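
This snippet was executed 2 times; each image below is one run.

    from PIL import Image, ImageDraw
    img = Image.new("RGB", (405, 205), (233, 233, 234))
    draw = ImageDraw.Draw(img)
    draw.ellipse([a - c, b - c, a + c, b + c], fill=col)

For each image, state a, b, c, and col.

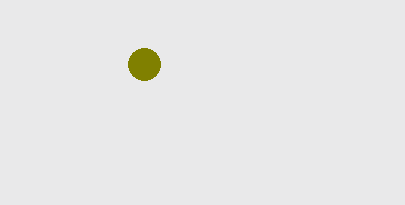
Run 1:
a = 144, b = 64, c = 16, col = 'olive'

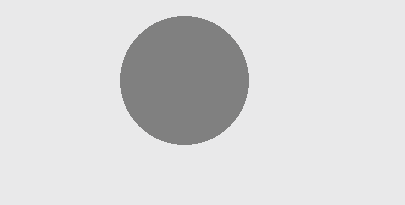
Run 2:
a = 184; b = 80; c = 64; col = 'gray'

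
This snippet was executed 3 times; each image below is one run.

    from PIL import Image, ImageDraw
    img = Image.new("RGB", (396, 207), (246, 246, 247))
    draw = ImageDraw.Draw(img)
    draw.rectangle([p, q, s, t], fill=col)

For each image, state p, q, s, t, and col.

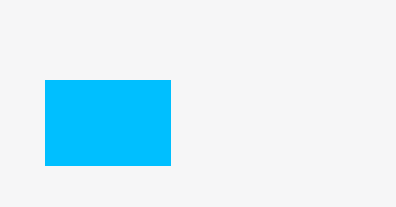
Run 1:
p = 45
q = 80
s = 170
t = 165
col = 'deepskyblue'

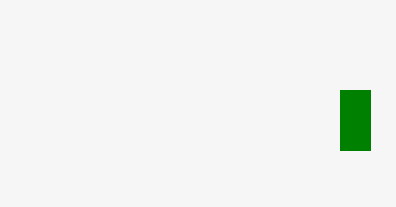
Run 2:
p = 340
q = 90
s = 370
t = 150
col = 'green'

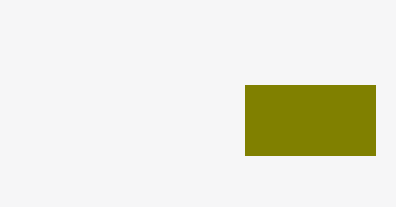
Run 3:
p = 245
q = 85
s = 375
t = 155
col = 'olive'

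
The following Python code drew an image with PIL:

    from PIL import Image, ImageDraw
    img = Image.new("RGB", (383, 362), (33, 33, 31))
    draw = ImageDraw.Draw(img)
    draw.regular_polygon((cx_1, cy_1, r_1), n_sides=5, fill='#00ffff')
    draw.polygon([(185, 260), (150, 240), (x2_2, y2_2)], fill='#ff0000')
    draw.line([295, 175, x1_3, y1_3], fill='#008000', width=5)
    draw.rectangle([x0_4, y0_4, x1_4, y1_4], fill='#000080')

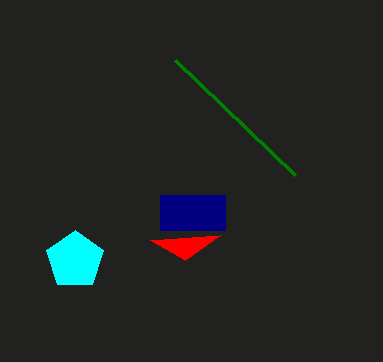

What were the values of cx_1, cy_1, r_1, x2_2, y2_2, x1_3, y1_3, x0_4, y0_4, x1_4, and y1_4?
cx_1 = 75, cy_1 = 260, r_1 = 30, x2_2 = 220, y2_2 = 235, x1_3 = 175, y1_3 = 60, x0_4 = 160, y0_4 = 195, x1_4 = 225, y1_4 = 230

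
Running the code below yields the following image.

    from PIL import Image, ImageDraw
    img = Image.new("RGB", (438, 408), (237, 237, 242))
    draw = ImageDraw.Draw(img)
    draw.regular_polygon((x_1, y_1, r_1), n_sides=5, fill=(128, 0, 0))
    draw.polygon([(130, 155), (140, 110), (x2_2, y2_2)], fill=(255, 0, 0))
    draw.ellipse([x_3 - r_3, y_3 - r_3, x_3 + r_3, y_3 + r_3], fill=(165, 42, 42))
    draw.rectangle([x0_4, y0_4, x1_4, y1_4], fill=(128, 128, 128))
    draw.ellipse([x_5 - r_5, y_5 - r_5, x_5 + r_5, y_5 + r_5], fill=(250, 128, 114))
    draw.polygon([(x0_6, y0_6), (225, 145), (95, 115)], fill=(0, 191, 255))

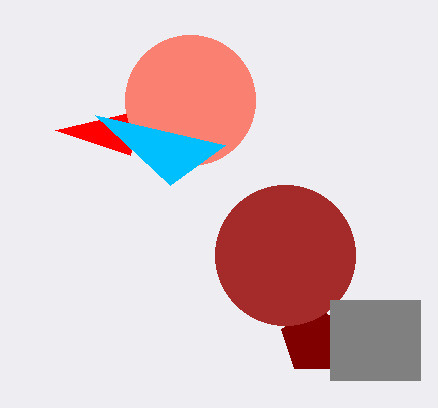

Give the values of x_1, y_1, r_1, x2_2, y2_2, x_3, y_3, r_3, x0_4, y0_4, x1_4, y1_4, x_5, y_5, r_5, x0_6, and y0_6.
x_1 = 315, y_1 = 340, r_1 = 35, x2_2 = 55, y2_2 = 130, x_3 = 285, y_3 = 255, r_3 = 70, x0_4 = 330, y0_4 = 300, x1_4 = 420, y1_4 = 380, x_5 = 190, y_5 = 100, r_5 = 65, x0_6 = 170, y0_6 = 185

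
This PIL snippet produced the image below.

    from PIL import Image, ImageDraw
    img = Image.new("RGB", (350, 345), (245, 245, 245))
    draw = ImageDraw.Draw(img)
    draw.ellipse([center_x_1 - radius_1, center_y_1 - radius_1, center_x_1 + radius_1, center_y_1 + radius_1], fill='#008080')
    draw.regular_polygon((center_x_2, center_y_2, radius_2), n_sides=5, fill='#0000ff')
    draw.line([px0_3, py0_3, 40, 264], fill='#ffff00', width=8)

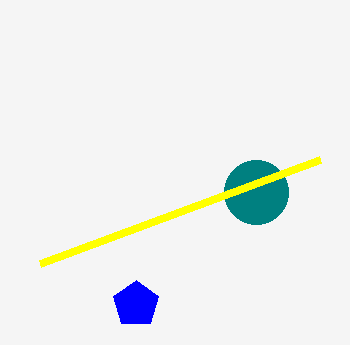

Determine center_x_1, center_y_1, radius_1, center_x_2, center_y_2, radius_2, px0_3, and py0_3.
center_x_1 = 256, center_y_1 = 192, radius_1 = 32, center_x_2 = 136, center_y_2 = 304, radius_2 = 24, px0_3 = 320, py0_3 = 160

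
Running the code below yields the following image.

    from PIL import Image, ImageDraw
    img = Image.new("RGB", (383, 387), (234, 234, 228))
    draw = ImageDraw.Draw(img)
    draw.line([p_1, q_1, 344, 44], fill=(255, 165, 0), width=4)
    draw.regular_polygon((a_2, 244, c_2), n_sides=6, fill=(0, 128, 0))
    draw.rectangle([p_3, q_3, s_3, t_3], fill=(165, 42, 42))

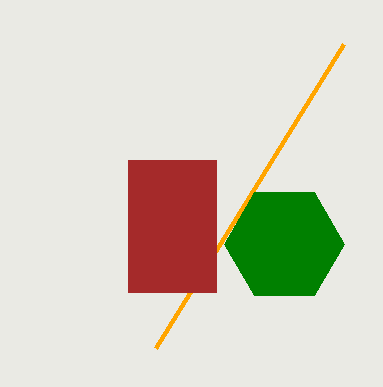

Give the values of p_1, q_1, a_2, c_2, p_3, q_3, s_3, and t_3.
p_1 = 156; q_1 = 348; a_2 = 284; c_2 = 60; p_3 = 128; q_3 = 160; s_3 = 216; t_3 = 292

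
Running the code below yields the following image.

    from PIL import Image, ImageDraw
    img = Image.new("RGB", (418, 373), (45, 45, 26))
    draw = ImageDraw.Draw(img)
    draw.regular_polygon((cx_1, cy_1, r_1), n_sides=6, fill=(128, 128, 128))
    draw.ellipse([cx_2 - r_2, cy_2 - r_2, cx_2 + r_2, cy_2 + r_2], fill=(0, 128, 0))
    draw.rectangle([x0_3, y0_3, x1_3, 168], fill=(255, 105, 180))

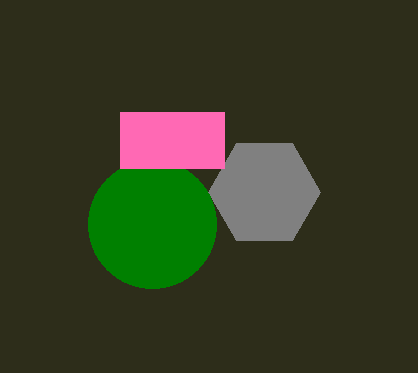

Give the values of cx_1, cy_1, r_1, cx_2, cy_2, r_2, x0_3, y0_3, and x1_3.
cx_1 = 264; cy_1 = 192; r_1 = 56; cx_2 = 152; cy_2 = 224; r_2 = 64; x0_3 = 120; y0_3 = 112; x1_3 = 224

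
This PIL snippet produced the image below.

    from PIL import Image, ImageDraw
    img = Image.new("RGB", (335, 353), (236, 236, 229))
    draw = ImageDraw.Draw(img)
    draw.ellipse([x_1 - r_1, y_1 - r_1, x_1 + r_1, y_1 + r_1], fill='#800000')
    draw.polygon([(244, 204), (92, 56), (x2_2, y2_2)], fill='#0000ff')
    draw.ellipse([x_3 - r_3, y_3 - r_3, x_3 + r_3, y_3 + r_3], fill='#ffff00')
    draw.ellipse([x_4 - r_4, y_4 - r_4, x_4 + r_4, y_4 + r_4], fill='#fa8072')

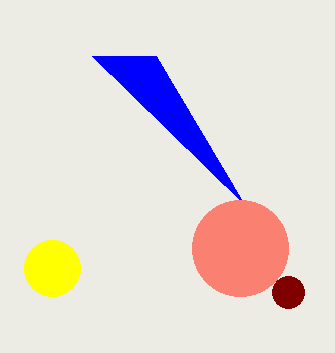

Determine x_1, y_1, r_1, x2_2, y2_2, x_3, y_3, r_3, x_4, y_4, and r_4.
x_1 = 288
y_1 = 292
r_1 = 16
x2_2 = 156
y2_2 = 56
x_3 = 52
y_3 = 268
r_3 = 28
x_4 = 240
y_4 = 248
r_4 = 48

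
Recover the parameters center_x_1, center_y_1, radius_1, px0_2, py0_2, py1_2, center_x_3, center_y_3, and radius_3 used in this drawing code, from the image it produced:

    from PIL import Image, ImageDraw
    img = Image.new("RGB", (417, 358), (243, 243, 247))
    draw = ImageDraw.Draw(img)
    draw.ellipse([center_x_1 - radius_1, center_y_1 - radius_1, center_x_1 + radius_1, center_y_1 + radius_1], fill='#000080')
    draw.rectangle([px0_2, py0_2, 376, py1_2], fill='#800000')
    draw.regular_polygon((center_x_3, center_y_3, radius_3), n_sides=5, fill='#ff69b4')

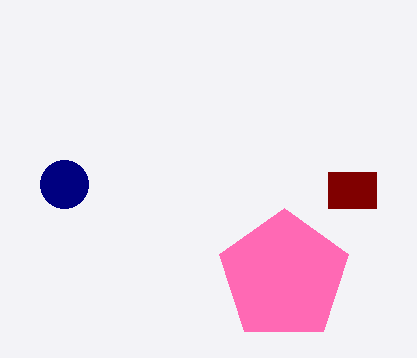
center_x_1 = 64, center_y_1 = 184, radius_1 = 24, px0_2 = 328, py0_2 = 172, py1_2 = 208, center_x_3 = 284, center_y_3 = 276, radius_3 = 68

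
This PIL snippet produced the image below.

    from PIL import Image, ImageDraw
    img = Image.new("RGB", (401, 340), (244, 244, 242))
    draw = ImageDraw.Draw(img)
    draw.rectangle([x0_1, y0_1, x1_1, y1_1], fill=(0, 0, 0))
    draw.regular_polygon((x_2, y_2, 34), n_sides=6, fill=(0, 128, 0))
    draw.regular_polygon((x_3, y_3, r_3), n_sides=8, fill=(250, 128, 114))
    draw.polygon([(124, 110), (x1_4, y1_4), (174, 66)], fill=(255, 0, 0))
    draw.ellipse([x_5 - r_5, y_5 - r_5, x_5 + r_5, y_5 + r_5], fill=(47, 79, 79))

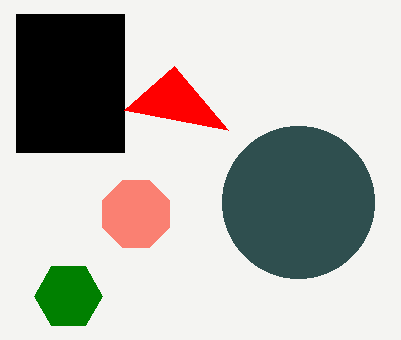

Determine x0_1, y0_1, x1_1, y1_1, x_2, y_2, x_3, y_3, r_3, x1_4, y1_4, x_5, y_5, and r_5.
x0_1 = 16
y0_1 = 14
x1_1 = 124
y1_1 = 152
x_2 = 68
y_2 = 296
x_3 = 136
y_3 = 214
r_3 = 36
x1_4 = 228
y1_4 = 130
x_5 = 298
y_5 = 202
r_5 = 76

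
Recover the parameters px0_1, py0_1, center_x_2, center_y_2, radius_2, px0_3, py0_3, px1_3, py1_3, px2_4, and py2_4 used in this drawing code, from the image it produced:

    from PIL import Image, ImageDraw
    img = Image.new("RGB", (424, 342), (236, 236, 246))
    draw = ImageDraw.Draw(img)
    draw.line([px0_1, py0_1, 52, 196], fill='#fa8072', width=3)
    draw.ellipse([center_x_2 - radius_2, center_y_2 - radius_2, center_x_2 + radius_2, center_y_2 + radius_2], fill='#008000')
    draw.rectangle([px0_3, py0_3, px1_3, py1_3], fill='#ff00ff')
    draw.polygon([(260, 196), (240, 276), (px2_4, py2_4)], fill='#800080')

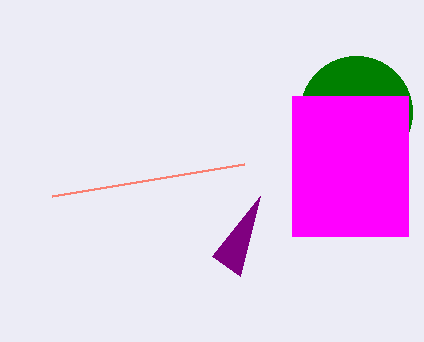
px0_1 = 244
py0_1 = 164
center_x_2 = 356
center_y_2 = 112
radius_2 = 56
px0_3 = 292
py0_3 = 96
px1_3 = 408
py1_3 = 236
px2_4 = 212
py2_4 = 256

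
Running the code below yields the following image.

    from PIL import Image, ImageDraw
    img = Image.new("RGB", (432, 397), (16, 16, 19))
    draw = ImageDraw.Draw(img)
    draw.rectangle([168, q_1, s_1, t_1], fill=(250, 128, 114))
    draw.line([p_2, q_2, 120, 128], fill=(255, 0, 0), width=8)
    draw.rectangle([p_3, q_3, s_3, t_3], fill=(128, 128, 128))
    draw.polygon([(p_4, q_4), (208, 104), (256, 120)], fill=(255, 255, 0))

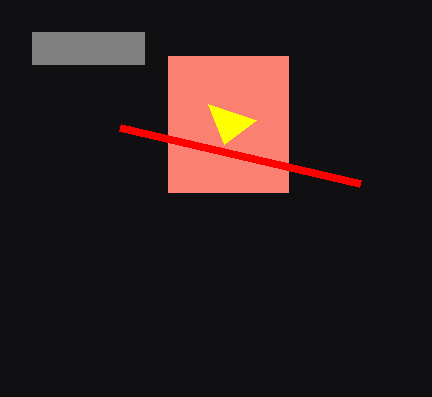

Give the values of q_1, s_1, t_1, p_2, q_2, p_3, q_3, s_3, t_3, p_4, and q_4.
q_1 = 56, s_1 = 288, t_1 = 192, p_2 = 360, q_2 = 184, p_3 = 32, q_3 = 32, s_3 = 144, t_3 = 64, p_4 = 224, q_4 = 144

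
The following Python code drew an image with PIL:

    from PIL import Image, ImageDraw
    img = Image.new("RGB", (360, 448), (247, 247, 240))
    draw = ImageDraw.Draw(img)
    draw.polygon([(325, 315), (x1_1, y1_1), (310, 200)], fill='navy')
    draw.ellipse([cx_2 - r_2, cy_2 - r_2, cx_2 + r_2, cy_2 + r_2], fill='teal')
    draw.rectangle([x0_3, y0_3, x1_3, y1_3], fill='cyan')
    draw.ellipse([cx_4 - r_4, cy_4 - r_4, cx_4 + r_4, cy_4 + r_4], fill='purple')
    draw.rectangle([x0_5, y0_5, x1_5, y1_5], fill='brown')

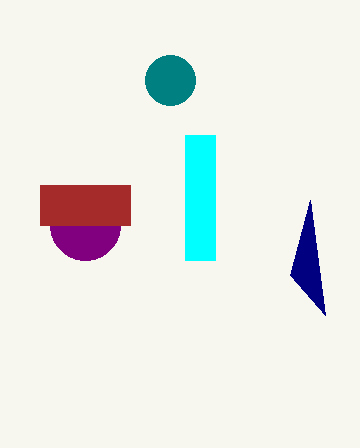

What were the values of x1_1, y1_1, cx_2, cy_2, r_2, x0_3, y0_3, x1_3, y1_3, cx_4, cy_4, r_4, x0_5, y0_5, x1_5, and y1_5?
x1_1 = 290
y1_1 = 275
cx_2 = 170
cy_2 = 80
r_2 = 25
x0_3 = 185
y0_3 = 135
x1_3 = 215
y1_3 = 260
cx_4 = 85
cy_4 = 225
r_4 = 35
x0_5 = 40
y0_5 = 185
x1_5 = 130
y1_5 = 225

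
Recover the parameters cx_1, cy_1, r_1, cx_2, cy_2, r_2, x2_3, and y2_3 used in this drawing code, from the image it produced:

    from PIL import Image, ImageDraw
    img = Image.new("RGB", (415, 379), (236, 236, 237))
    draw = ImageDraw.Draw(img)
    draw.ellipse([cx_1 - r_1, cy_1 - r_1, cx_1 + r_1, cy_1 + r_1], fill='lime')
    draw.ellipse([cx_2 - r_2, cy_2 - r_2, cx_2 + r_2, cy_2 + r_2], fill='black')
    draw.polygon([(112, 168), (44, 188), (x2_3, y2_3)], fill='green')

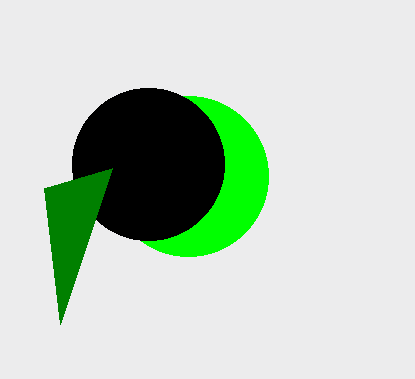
cx_1 = 188, cy_1 = 176, r_1 = 80, cx_2 = 148, cy_2 = 164, r_2 = 76, x2_3 = 60, y2_3 = 324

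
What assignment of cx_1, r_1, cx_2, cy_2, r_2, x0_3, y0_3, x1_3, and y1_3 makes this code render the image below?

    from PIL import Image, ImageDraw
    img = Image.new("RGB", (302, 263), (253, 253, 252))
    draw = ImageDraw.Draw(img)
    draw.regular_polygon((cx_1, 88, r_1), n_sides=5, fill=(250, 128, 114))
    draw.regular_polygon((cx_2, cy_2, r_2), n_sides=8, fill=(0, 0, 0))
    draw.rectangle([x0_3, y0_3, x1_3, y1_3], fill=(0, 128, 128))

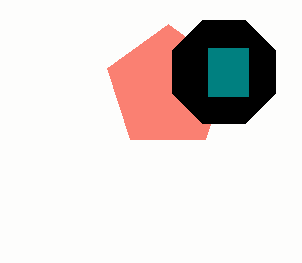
cx_1 = 168; r_1 = 64; cx_2 = 224; cy_2 = 72; r_2 = 56; x0_3 = 208; y0_3 = 48; x1_3 = 248; y1_3 = 96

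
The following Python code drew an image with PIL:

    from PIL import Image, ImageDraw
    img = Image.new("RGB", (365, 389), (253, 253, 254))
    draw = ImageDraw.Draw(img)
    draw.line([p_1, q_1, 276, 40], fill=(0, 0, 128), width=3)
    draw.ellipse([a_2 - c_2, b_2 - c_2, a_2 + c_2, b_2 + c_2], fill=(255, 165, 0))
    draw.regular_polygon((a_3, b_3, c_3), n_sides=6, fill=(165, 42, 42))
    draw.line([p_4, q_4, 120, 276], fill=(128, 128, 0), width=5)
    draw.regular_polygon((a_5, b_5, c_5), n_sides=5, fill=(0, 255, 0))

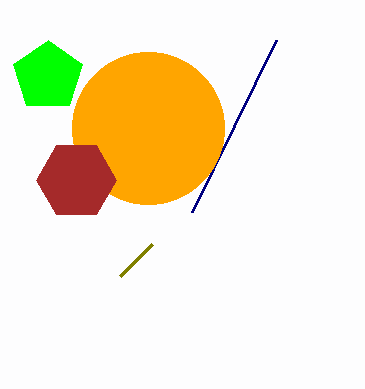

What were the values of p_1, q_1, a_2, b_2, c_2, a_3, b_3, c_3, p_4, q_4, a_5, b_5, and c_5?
p_1 = 192, q_1 = 212, a_2 = 148, b_2 = 128, c_2 = 76, a_3 = 76, b_3 = 180, c_3 = 40, p_4 = 152, q_4 = 244, a_5 = 48, b_5 = 76, c_5 = 36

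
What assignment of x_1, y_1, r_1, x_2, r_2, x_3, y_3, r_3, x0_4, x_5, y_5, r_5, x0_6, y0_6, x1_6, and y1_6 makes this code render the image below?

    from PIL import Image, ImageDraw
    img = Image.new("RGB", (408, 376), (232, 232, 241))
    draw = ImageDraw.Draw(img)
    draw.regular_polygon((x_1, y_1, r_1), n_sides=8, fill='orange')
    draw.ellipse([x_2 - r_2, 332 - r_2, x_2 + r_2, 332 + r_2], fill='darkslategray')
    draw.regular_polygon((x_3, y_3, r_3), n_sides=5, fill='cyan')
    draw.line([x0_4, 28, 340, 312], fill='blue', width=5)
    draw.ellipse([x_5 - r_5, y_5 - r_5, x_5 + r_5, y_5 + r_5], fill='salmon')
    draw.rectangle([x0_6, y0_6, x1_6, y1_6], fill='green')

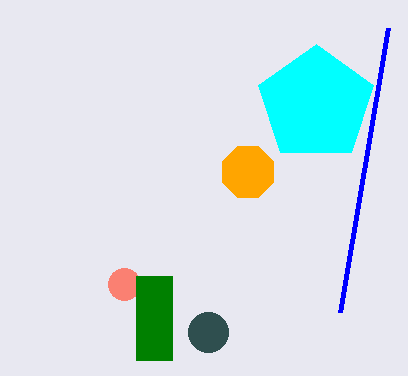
x_1 = 248
y_1 = 172
r_1 = 28
x_2 = 208
r_2 = 20
x_3 = 316
y_3 = 104
r_3 = 60
x0_4 = 388
x_5 = 124
y_5 = 284
r_5 = 16
x0_6 = 136
y0_6 = 276
x1_6 = 172
y1_6 = 360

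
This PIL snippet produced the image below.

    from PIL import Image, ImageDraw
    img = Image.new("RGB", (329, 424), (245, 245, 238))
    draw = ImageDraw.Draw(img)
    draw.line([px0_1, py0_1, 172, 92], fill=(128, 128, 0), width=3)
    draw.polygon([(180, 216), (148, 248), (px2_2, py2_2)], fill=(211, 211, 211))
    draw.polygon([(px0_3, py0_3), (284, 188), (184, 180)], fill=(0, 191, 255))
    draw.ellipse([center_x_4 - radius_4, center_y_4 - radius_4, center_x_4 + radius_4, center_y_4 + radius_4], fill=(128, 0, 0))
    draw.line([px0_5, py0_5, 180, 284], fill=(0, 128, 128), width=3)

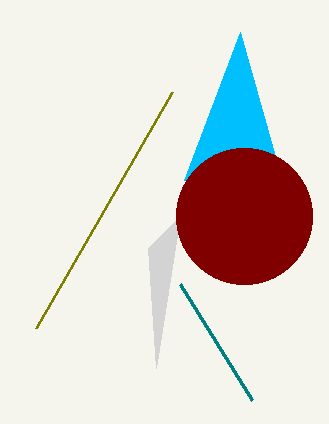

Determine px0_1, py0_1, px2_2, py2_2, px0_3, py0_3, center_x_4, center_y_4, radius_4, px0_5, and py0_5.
px0_1 = 36, py0_1 = 328, px2_2 = 156, py2_2 = 368, px0_3 = 240, py0_3 = 32, center_x_4 = 244, center_y_4 = 216, radius_4 = 68, px0_5 = 252, py0_5 = 400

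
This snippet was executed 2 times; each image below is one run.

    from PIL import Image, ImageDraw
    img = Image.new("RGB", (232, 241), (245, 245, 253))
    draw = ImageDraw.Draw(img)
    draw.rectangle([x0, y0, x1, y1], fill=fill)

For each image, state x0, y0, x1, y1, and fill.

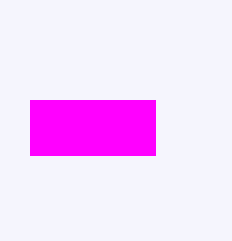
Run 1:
x0 = 30, y0 = 100, x1 = 155, y1 = 155, fill = 'magenta'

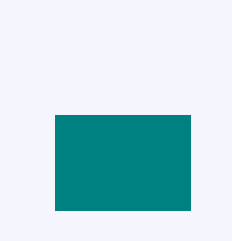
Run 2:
x0 = 55, y0 = 115, x1 = 190, y1 = 210, fill = 'teal'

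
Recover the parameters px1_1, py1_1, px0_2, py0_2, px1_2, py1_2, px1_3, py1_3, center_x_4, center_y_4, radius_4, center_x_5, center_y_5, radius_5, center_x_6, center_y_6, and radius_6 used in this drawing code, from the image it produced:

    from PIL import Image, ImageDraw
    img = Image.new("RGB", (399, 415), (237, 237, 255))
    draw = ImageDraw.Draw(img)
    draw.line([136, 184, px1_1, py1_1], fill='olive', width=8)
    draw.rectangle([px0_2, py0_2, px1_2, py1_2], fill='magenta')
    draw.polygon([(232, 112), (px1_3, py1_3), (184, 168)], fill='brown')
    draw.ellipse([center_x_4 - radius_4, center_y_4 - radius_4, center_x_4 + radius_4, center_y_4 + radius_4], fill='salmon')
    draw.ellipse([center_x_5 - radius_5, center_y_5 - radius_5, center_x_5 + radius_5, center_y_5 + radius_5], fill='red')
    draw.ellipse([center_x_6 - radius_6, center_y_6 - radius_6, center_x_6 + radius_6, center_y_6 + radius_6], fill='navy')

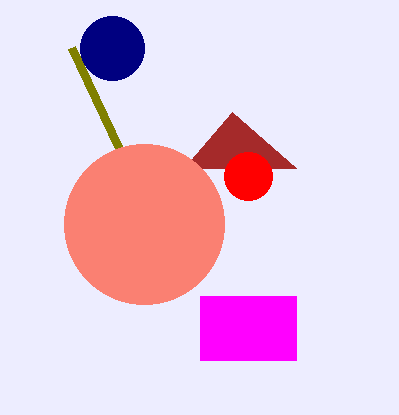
px1_1 = 72
py1_1 = 48
px0_2 = 200
py0_2 = 296
px1_2 = 296
py1_2 = 360
px1_3 = 296
py1_3 = 168
center_x_4 = 144
center_y_4 = 224
radius_4 = 80
center_x_5 = 248
center_y_5 = 176
radius_5 = 24
center_x_6 = 112
center_y_6 = 48
radius_6 = 32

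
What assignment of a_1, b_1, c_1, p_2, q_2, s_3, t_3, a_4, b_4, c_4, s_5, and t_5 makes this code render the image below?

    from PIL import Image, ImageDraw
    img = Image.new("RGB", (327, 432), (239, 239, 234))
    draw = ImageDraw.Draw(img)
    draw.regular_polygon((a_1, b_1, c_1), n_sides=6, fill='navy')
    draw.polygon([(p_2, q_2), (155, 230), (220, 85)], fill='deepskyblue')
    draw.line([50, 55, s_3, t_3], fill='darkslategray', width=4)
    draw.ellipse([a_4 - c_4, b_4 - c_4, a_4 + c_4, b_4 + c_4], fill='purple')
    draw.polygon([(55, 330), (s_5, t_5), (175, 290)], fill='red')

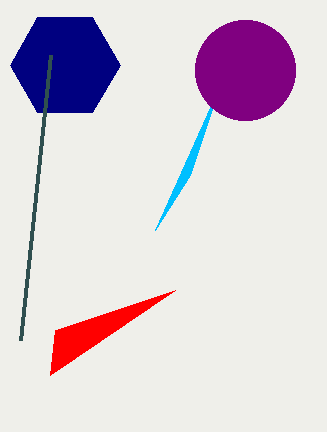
a_1 = 65, b_1 = 65, c_1 = 55, p_2 = 190, q_2 = 175, s_3 = 20, t_3 = 340, a_4 = 245, b_4 = 70, c_4 = 50, s_5 = 50, t_5 = 375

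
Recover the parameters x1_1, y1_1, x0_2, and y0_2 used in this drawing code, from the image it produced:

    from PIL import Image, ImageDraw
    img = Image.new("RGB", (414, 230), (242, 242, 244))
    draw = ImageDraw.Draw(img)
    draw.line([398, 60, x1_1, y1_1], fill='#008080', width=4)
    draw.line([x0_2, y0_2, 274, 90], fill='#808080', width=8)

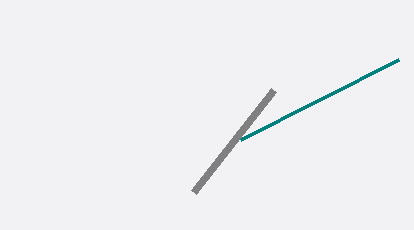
x1_1 = 240, y1_1 = 140, x0_2 = 194, y0_2 = 192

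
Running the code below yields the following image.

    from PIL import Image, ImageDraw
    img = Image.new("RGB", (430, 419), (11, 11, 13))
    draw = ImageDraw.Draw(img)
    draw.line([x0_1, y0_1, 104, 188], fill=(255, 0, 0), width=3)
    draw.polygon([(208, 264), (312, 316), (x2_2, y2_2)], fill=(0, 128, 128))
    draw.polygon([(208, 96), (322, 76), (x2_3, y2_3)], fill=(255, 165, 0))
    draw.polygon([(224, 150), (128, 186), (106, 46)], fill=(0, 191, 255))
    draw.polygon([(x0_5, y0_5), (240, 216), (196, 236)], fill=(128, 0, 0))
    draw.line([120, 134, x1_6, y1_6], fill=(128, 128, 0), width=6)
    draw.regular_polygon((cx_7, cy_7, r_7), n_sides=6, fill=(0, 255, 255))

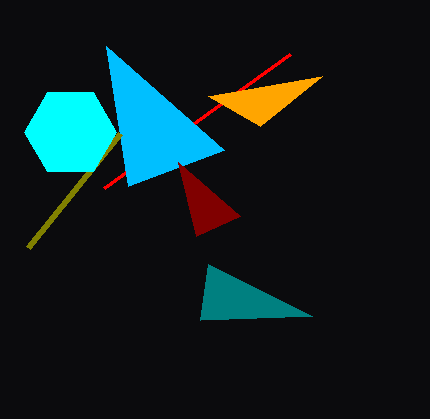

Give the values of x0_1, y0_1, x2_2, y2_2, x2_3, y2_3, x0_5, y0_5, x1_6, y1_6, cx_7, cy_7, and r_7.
x0_1 = 290, y0_1 = 54, x2_2 = 200, y2_2 = 320, x2_3 = 260, y2_3 = 126, x0_5 = 178, y0_5 = 162, x1_6 = 28, y1_6 = 248, cx_7 = 70, cy_7 = 132, r_7 = 46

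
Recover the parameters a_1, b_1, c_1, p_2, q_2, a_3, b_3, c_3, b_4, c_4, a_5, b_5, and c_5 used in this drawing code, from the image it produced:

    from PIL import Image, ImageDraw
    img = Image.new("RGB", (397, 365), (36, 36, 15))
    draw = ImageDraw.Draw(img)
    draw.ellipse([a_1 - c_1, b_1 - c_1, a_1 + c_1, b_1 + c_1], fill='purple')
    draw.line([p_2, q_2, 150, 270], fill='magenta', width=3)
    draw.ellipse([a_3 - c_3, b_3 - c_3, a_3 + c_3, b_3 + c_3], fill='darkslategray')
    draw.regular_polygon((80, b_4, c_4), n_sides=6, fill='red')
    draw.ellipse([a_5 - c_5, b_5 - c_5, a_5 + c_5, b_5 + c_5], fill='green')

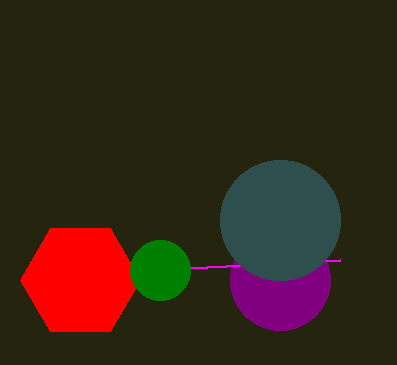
a_1 = 280; b_1 = 280; c_1 = 50; p_2 = 340; q_2 = 260; a_3 = 280; b_3 = 220; c_3 = 60; b_4 = 280; c_4 = 60; a_5 = 160; b_5 = 270; c_5 = 30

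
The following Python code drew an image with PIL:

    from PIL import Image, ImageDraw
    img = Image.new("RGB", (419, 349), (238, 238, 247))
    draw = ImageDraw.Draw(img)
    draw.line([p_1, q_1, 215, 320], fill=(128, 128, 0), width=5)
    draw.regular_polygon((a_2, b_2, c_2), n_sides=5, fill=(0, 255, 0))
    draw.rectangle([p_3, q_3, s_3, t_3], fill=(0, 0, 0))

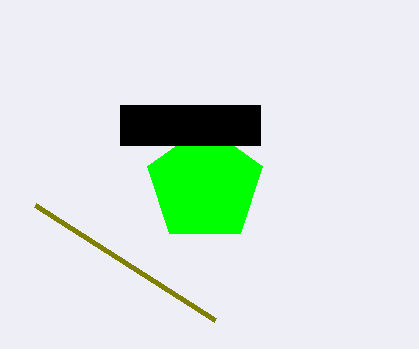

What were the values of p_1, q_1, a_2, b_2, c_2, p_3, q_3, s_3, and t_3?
p_1 = 35; q_1 = 205; a_2 = 205; b_2 = 185; c_2 = 60; p_3 = 120; q_3 = 105; s_3 = 260; t_3 = 145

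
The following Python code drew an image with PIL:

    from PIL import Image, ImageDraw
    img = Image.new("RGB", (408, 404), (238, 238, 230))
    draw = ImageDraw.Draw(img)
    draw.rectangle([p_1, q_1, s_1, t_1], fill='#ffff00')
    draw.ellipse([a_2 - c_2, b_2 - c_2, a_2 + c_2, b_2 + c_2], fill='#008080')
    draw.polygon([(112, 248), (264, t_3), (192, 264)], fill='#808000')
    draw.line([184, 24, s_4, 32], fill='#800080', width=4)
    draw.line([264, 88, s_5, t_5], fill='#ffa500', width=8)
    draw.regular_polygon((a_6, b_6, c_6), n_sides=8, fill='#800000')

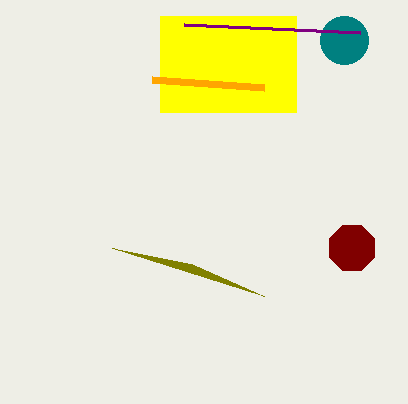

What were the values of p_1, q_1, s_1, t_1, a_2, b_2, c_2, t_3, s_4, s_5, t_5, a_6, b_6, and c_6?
p_1 = 160; q_1 = 16; s_1 = 296; t_1 = 112; a_2 = 344; b_2 = 40; c_2 = 24; t_3 = 296; s_4 = 360; s_5 = 152; t_5 = 80; a_6 = 352; b_6 = 248; c_6 = 24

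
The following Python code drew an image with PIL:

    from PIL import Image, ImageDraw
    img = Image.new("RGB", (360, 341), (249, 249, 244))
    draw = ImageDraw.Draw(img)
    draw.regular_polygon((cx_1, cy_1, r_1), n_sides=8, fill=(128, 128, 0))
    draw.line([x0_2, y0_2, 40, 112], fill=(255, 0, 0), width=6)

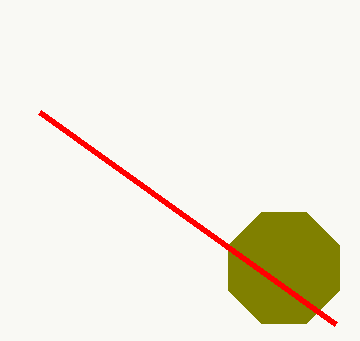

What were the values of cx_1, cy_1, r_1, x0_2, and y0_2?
cx_1 = 284, cy_1 = 268, r_1 = 60, x0_2 = 336, y0_2 = 324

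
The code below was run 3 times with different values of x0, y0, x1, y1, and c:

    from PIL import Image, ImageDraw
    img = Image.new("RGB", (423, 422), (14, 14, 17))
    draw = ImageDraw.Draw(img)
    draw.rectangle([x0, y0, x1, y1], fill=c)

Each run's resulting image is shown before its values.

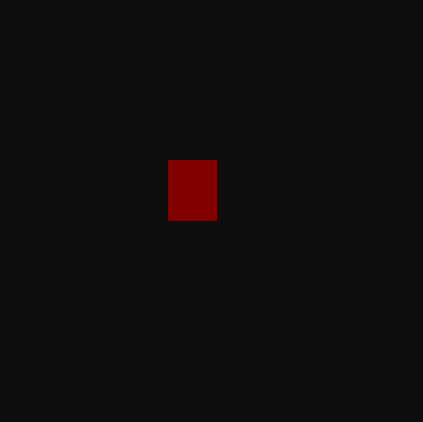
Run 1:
x0 = 168; y0 = 160; x1 = 216; y1 = 220; c = 'maroon'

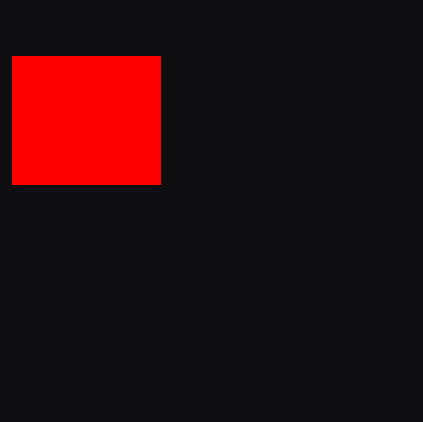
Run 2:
x0 = 12, y0 = 56, x1 = 160, y1 = 184, c = 'red'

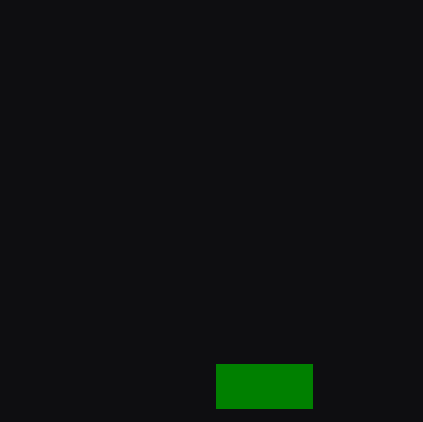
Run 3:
x0 = 216
y0 = 364
x1 = 312
y1 = 408
c = 'green'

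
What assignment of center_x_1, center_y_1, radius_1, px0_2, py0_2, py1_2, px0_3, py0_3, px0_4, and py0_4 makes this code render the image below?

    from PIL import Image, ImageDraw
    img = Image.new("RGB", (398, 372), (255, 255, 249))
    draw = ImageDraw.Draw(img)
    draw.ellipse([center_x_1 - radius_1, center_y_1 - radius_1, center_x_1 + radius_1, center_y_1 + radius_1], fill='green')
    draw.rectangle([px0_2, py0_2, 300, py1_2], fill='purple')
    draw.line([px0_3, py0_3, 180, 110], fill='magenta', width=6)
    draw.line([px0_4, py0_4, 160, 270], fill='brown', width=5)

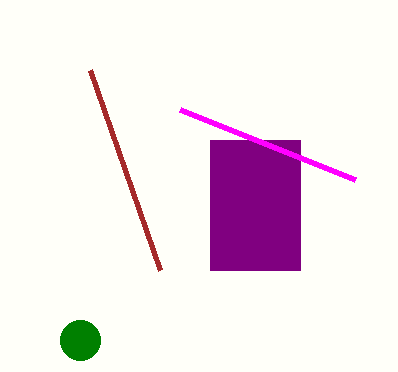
center_x_1 = 80; center_y_1 = 340; radius_1 = 20; px0_2 = 210; py0_2 = 140; py1_2 = 270; px0_3 = 355; py0_3 = 180; px0_4 = 90; py0_4 = 70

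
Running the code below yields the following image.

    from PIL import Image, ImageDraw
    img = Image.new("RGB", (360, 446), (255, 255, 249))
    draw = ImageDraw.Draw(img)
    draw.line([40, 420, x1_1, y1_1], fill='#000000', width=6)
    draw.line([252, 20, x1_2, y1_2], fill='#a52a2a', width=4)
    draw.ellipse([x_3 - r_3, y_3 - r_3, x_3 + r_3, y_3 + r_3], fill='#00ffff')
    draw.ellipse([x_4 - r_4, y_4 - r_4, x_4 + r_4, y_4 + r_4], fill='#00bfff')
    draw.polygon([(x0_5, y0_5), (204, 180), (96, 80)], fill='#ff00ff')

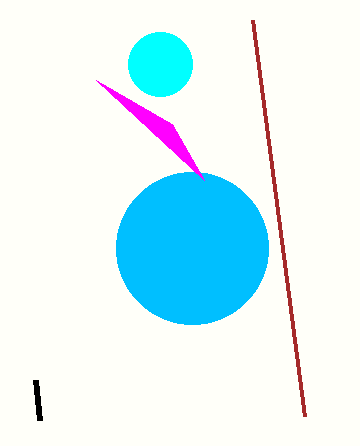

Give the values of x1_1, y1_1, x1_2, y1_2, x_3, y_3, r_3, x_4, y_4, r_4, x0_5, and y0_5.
x1_1 = 36
y1_1 = 380
x1_2 = 304
y1_2 = 416
x_3 = 160
y_3 = 64
r_3 = 32
x_4 = 192
y_4 = 248
r_4 = 76
x0_5 = 172
y0_5 = 124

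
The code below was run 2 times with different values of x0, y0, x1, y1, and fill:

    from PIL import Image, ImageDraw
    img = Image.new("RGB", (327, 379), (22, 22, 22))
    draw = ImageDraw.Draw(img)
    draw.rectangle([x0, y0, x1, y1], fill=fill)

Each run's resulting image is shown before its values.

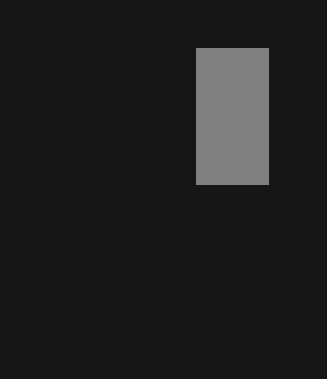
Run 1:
x0 = 196
y0 = 48
x1 = 268
y1 = 184
fill = 'gray'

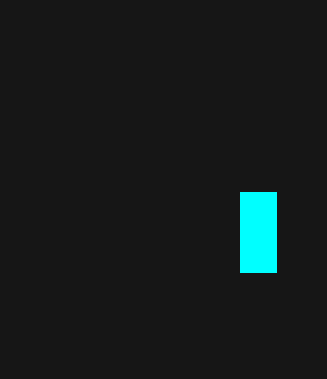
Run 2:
x0 = 240
y0 = 192
x1 = 276
y1 = 272
fill = 'cyan'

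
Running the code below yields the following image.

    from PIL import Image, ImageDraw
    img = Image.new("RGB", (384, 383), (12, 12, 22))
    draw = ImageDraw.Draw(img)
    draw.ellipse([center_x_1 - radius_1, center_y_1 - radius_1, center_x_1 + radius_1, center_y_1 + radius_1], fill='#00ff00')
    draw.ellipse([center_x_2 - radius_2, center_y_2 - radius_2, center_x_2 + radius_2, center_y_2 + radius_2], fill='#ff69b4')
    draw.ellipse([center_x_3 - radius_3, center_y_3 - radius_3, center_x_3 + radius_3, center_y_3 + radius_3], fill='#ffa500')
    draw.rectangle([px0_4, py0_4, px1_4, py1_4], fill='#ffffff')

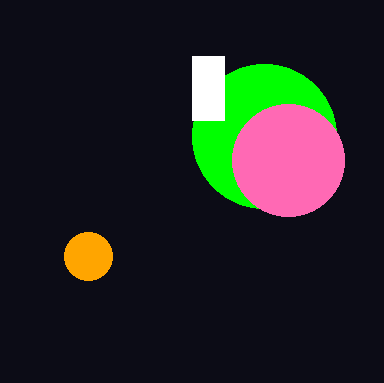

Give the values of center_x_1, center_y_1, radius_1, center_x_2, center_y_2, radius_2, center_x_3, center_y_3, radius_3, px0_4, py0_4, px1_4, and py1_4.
center_x_1 = 264; center_y_1 = 136; radius_1 = 72; center_x_2 = 288; center_y_2 = 160; radius_2 = 56; center_x_3 = 88; center_y_3 = 256; radius_3 = 24; px0_4 = 192; py0_4 = 56; px1_4 = 224; py1_4 = 120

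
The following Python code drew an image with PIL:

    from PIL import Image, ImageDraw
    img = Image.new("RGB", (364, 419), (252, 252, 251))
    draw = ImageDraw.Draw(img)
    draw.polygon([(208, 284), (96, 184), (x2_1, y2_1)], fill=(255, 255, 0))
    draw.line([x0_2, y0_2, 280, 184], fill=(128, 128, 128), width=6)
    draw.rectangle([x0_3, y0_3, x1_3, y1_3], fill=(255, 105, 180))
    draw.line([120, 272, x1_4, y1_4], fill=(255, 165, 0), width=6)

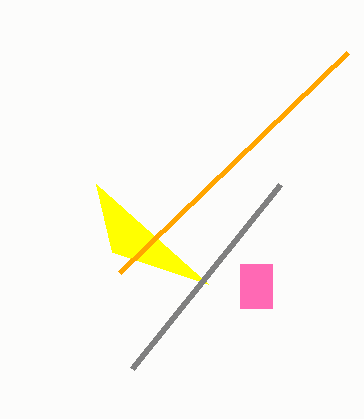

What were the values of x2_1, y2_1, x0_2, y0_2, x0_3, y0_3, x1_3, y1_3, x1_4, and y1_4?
x2_1 = 112
y2_1 = 252
x0_2 = 132
y0_2 = 368
x0_3 = 240
y0_3 = 264
x1_3 = 272
y1_3 = 308
x1_4 = 348
y1_4 = 52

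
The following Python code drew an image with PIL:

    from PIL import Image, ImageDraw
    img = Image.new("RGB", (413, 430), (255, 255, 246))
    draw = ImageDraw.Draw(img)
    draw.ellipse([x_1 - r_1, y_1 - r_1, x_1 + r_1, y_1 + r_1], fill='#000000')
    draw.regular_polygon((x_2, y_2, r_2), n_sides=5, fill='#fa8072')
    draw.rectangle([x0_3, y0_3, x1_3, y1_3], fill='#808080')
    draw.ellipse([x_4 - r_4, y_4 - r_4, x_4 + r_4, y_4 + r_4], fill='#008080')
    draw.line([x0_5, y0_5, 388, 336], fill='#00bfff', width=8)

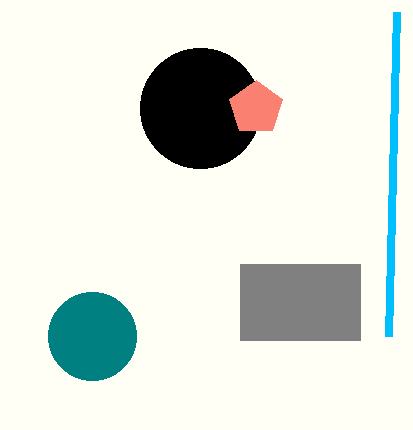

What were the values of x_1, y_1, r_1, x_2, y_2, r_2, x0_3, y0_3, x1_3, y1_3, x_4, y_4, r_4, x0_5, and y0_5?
x_1 = 200; y_1 = 108; r_1 = 60; x_2 = 256; y_2 = 108; r_2 = 28; x0_3 = 240; y0_3 = 264; x1_3 = 360; y1_3 = 340; x_4 = 92; y_4 = 336; r_4 = 44; x0_5 = 396; y0_5 = 12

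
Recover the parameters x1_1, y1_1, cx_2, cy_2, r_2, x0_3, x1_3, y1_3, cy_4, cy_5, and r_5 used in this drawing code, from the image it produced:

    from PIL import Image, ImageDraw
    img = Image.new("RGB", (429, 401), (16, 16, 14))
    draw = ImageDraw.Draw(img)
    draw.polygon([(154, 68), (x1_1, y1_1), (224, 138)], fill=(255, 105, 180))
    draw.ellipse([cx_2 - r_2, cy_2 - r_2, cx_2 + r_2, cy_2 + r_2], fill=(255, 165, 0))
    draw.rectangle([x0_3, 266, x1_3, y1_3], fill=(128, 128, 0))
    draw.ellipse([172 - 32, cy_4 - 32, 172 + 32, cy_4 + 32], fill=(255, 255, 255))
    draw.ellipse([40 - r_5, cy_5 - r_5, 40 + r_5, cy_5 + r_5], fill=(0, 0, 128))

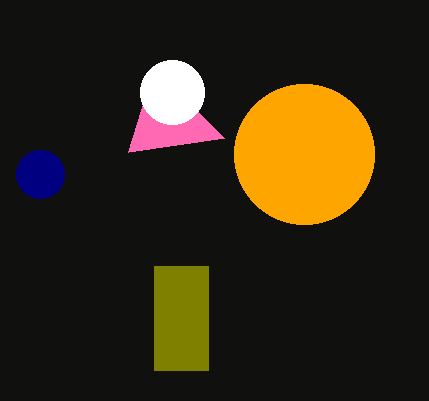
x1_1 = 128; y1_1 = 152; cx_2 = 304; cy_2 = 154; r_2 = 70; x0_3 = 154; x1_3 = 208; y1_3 = 370; cy_4 = 92; cy_5 = 174; r_5 = 24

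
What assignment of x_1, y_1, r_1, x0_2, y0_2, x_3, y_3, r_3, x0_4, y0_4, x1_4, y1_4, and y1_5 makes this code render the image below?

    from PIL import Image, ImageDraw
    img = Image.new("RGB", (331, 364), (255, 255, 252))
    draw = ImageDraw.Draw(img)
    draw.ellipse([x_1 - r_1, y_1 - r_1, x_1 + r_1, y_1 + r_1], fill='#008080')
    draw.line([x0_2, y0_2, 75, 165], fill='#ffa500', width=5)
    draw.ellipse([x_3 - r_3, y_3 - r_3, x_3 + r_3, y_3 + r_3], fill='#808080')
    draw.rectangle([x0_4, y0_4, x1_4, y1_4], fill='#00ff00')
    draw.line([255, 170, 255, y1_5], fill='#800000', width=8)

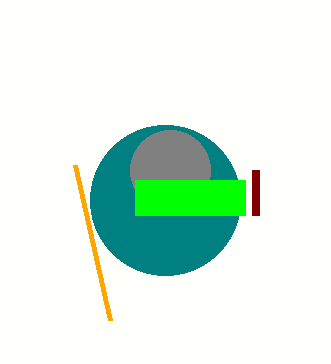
x_1 = 165, y_1 = 200, r_1 = 75, x0_2 = 110, y0_2 = 320, x_3 = 170, y_3 = 170, r_3 = 40, x0_4 = 135, y0_4 = 180, x1_4 = 245, y1_4 = 215, y1_5 = 215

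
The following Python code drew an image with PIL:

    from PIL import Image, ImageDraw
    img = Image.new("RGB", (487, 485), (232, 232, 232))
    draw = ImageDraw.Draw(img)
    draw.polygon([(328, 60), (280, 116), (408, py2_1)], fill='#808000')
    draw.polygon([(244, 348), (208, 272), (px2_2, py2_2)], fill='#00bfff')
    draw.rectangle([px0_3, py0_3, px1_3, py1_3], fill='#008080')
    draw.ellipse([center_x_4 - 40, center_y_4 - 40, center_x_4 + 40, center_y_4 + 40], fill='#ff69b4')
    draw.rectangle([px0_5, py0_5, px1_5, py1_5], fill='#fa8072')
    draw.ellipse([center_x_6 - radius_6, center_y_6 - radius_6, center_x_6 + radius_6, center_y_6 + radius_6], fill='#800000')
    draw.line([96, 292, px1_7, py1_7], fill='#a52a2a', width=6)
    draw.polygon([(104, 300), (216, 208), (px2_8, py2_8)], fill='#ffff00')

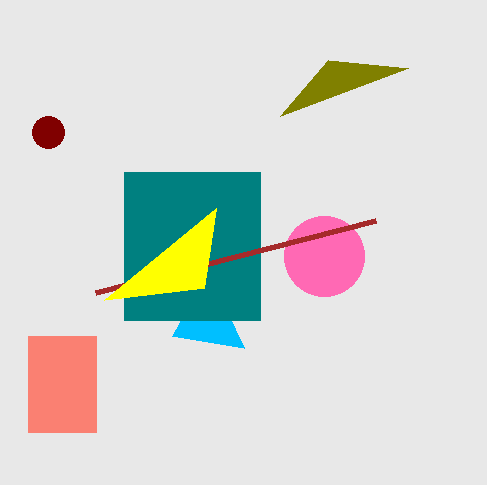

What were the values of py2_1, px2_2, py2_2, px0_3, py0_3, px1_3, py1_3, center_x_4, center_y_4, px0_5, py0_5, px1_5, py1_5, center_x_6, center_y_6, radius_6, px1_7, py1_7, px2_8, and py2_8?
py2_1 = 68
px2_2 = 172
py2_2 = 336
px0_3 = 124
py0_3 = 172
px1_3 = 260
py1_3 = 320
center_x_4 = 324
center_y_4 = 256
px0_5 = 28
py0_5 = 336
px1_5 = 96
py1_5 = 432
center_x_6 = 48
center_y_6 = 132
radius_6 = 16
px1_7 = 376
py1_7 = 220
px2_8 = 204
py2_8 = 288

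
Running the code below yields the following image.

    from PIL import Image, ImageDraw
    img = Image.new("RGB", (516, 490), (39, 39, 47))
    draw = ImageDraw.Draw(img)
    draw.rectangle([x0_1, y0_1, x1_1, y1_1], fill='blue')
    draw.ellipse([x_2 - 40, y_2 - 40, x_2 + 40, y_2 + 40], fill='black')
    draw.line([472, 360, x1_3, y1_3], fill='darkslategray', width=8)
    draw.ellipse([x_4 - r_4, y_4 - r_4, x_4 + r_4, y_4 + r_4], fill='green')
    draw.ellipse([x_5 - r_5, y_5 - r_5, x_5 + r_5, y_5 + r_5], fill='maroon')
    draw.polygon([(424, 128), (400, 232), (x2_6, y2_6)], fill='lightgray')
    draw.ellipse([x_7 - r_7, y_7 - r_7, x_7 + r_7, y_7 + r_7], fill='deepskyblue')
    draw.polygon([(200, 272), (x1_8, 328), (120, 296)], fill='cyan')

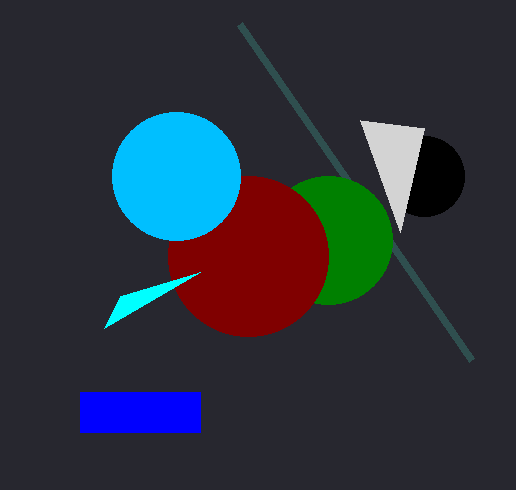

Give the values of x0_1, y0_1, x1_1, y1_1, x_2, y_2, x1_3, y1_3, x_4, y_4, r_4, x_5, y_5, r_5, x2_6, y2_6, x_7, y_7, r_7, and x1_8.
x0_1 = 80, y0_1 = 392, x1_1 = 200, y1_1 = 432, x_2 = 424, y_2 = 176, x1_3 = 240, y1_3 = 24, x_4 = 328, y_4 = 240, r_4 = 64, x_5 = 248, y_5 = 256, r_5 = 80, x2_6 = 360, y2_6 = 120, x_7 = 176, y_7 = 176, r_7 = 64, x1_8 = 104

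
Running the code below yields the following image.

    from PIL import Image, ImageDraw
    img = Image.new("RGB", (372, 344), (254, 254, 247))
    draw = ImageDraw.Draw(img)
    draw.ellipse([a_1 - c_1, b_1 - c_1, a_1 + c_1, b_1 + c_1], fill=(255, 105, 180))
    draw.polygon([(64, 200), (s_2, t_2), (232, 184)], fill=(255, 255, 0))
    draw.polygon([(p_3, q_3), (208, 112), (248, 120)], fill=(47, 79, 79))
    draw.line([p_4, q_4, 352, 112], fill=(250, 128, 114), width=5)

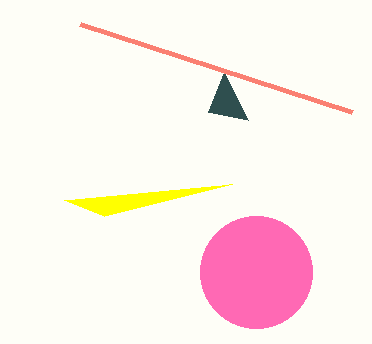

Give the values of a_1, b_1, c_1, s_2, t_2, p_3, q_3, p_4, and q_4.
a_1 = 256
b_1 = 272
c_1 = 56
s_2 = 104
t_2 = 216
p_3 = 224
q_3 = 72
p_4 = 80
q_4 = 24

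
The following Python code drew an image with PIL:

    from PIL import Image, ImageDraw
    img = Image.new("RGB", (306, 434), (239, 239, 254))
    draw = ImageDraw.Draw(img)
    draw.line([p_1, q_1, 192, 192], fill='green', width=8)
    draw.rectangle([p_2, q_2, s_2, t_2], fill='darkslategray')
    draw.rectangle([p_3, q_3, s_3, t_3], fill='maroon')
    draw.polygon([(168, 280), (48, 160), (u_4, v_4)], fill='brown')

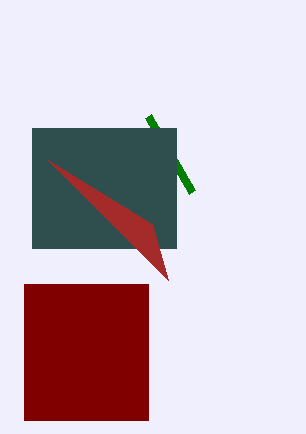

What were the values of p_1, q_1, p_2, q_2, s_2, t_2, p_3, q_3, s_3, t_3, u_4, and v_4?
p_1 = 148; q_1 = 116; p_2 = 32; q_2 = 128; s_2 = 176; t_2 = 248; p_3 = 24; q_3 = 284; s_3 = 148; t_3 = 420; u_4 = 152; v_4 = 224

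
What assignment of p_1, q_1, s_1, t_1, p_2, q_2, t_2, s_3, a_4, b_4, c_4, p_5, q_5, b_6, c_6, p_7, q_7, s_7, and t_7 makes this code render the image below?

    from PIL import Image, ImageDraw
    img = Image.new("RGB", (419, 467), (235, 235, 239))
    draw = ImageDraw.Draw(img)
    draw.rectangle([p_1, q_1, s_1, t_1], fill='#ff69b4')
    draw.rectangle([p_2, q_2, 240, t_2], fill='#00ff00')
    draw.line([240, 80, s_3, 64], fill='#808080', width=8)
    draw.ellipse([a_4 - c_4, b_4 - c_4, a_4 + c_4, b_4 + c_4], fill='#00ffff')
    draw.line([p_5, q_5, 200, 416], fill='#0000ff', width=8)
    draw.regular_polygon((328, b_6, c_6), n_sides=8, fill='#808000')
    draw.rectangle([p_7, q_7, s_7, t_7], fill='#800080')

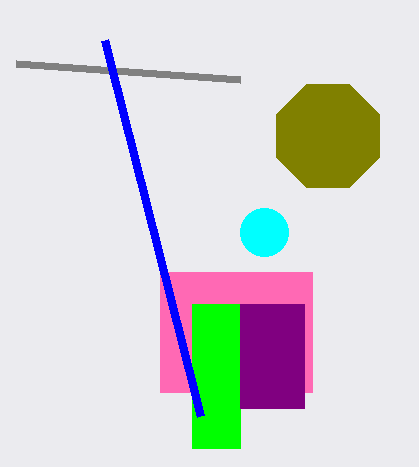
p_1 = 160
q_1 = 272
s_1 = 312
t_1 = 392
p_2 = 192
q_2 = 304
t_2 = 448
s_3 = 16
a_4 = 264
b_4 = 232
c_4 = 24
p_5 = 104
q_5 = 40
b_6 = 136
c_6 = 56
p_7 = 240
q_7 = 304
s_7 = 304
t_7 = 408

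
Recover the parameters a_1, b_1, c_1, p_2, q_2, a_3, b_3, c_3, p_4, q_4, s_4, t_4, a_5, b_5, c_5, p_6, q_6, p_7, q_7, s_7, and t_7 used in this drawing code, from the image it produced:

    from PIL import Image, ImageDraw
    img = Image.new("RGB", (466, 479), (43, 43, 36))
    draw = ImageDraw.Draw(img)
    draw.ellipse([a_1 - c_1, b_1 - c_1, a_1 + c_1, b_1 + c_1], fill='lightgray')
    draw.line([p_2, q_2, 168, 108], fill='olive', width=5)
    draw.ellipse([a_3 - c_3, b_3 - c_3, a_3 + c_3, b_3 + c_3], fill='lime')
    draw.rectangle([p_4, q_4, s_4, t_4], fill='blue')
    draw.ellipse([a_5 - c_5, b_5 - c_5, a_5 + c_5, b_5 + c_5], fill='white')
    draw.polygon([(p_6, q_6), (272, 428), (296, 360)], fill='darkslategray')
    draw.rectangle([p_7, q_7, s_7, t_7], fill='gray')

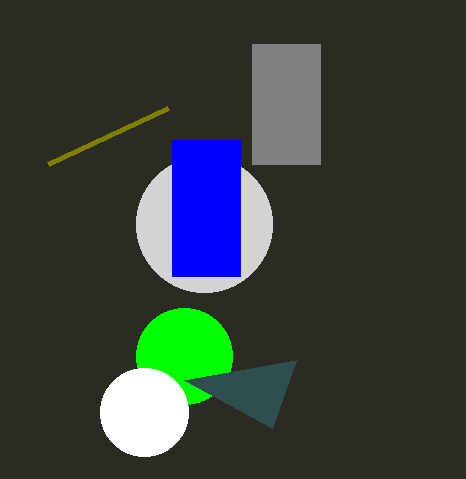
a_1 = 204
b_1 = 224
c_1 = 68
p_2 = 48
q_2 = 164
a_3 = 184
b_3 = 356
c_3 = 48
p_4 = 172
q_4 = 140
s_4 = 240
t_4 = 276
a_5 = 144
b_5 = 412
c_5 = 44
p_6 = 184
q_6 = 380
p_7 = 252
q_7 = 44
s_7 = 320
t_7 = 164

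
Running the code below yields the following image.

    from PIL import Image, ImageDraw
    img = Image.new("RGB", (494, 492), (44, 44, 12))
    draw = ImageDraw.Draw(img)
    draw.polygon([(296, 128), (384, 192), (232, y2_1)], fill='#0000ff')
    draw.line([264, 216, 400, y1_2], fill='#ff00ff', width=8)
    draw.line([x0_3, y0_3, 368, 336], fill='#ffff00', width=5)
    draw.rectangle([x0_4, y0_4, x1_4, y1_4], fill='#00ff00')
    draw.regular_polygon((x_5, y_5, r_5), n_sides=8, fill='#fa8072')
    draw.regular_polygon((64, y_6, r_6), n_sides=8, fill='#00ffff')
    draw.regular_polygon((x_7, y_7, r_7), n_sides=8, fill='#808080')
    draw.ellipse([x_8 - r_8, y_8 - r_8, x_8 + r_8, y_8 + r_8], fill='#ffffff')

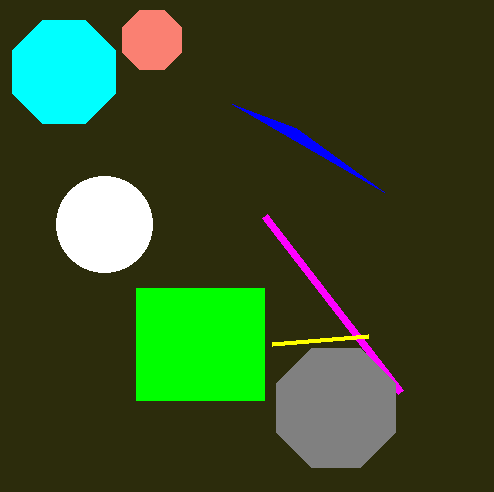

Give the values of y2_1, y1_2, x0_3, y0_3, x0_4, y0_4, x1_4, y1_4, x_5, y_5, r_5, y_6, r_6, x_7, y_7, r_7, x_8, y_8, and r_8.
y2_1 = 104; y1_2 = 392; x0_3 = 272; y0_3 = 344; x0_4 = 136; y0_4 = 288; x1_4 = 264; y1_4 = 400; x_5 = 152; y_5 = 40; r_5 = 32; y_6 = 72; r_6 = 56; x_7 = 336; y_7 = 408; r_7 = 64; x_8 = 104; y_8 = 224; r_8 = 48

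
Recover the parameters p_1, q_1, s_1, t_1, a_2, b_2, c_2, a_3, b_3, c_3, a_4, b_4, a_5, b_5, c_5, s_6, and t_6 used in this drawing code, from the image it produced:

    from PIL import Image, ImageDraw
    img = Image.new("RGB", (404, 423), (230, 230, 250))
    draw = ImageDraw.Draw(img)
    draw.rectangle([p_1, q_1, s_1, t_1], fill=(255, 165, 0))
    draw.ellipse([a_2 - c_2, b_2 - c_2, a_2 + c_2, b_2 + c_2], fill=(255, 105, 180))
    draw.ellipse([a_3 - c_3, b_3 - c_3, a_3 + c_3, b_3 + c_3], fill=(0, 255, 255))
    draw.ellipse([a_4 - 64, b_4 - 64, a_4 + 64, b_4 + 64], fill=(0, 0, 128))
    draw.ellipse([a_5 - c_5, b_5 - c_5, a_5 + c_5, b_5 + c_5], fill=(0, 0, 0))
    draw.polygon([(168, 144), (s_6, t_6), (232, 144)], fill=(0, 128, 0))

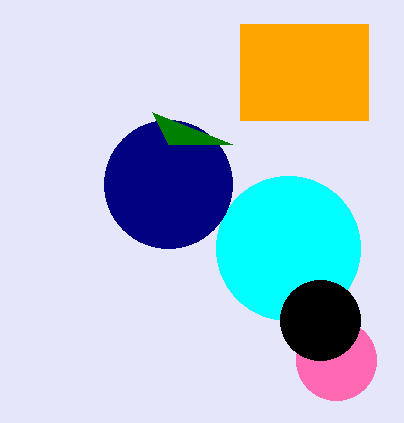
p_1 = 240; q_1 = 24; s_1 = 368; t_1 = 120; a_2 = 336; b_2 = 360; c_2 = 40; a_3 = 288; b_3 = 248; c_3 = 72; a_4 = 168; b_4 = 184; a_5 = 320; b_5 = 320; c_5 = 40; s_6 = 152; t_6 = 112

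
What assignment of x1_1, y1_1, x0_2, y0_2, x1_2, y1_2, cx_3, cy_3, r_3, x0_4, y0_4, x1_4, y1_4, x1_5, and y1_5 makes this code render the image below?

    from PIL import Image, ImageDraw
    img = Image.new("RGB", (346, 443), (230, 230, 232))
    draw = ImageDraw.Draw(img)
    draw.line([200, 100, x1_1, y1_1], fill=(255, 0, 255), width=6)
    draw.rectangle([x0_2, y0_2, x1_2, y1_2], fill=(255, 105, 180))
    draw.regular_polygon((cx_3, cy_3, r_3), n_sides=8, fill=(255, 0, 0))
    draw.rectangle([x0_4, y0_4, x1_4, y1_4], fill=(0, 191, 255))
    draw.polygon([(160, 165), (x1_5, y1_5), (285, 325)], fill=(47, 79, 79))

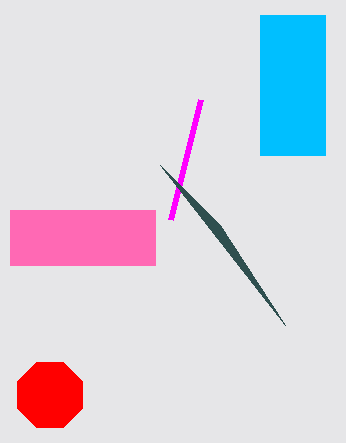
x1_1 = 170
y1_1 = 220
x0_2 = 10
y0_2 = 210
x1_2 = 155
y1_2 = 265
cx_3 = 50
cy_3 = 395
r_3 = 35
x0_4 = 260
y0_4 = 15
x1_4 = 325
y1_4 = 155
x1_5 = 220
y1_5 = 225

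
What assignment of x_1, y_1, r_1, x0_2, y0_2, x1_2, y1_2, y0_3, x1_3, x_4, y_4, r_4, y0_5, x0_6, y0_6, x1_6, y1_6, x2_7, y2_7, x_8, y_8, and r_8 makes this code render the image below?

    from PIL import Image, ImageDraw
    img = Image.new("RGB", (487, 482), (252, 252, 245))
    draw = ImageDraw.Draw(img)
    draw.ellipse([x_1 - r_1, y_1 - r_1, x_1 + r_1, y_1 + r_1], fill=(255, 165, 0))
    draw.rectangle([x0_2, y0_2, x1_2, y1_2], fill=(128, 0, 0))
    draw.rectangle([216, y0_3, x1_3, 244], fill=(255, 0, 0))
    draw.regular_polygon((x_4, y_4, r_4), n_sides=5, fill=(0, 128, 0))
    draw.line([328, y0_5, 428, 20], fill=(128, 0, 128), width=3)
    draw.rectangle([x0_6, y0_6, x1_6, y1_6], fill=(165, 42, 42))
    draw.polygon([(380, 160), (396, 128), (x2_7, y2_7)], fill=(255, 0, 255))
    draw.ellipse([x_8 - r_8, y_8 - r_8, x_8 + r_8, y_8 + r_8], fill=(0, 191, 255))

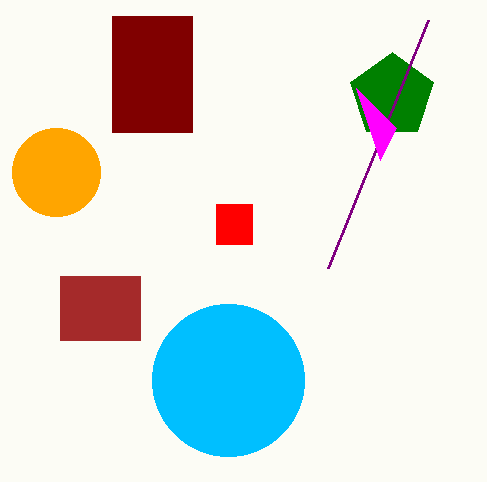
x_1 = 56; y_1 = 172; r_1 = 44; x0_2 = 112; y0_2 = 16; x1_2 = 192; y1_2 = 132; y0_3 = 204; x1_3 = 252; x_4 = 392; y_4 = 96; r_4 = 44; y0_5 = 268; x0_6 = 60; y0_6 = 276; x1_6 = 140; y1_6 = 340; x2_7 = 356; y2_7 = 88; x_8 = 228; y_8 = 380; r_8 = 76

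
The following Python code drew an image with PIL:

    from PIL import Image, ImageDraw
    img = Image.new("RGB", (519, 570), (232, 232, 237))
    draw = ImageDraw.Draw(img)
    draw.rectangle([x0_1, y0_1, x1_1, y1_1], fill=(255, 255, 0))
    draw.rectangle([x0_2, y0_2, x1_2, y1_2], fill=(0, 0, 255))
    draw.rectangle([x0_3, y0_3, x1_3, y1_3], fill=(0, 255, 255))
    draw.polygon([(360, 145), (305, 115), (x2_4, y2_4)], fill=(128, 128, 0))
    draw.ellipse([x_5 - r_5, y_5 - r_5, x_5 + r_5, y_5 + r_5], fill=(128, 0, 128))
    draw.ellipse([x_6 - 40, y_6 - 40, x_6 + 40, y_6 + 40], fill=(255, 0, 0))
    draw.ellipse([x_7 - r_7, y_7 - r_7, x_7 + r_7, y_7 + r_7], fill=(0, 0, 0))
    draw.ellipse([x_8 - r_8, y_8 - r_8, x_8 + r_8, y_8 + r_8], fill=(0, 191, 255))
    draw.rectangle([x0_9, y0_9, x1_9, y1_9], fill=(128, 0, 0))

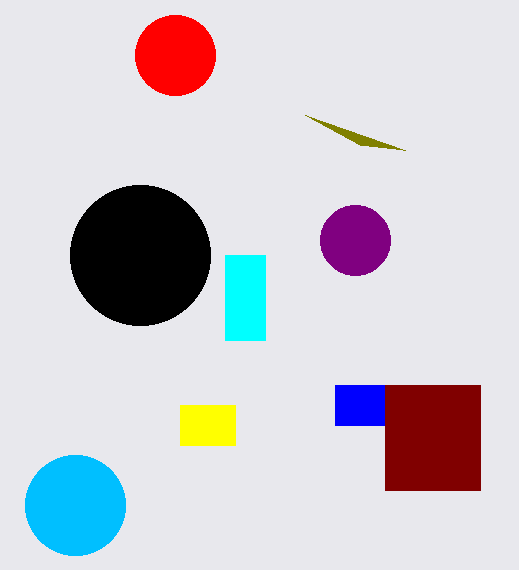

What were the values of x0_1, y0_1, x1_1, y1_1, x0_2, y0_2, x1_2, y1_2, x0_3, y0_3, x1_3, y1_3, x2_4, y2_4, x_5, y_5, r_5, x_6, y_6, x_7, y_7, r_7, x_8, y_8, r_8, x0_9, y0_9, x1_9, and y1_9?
x0_1 = 180, y0_1 = 405, x1_1 = 235, y1_1 = 445, x0_2 = 335, y0_2 = 385, x1_2 = 385, y1_2 = 425, x0_3 = 225, y0_3 = 255, x1_3 = 265, y1_3 = 340, x2_4 = 405, y2_4 = 150, x_5 = 355, y_5 = 240, r_5 = 35, x_6 = 175, y_6 = 55, x_7 = 140, y_7 = 255, r_7 = 70, x_8 = 75, y_8 = 505, r_8 = 50, x0_9 = 385, y0_9 = 385, x1_9 = 480, y1_9 = 490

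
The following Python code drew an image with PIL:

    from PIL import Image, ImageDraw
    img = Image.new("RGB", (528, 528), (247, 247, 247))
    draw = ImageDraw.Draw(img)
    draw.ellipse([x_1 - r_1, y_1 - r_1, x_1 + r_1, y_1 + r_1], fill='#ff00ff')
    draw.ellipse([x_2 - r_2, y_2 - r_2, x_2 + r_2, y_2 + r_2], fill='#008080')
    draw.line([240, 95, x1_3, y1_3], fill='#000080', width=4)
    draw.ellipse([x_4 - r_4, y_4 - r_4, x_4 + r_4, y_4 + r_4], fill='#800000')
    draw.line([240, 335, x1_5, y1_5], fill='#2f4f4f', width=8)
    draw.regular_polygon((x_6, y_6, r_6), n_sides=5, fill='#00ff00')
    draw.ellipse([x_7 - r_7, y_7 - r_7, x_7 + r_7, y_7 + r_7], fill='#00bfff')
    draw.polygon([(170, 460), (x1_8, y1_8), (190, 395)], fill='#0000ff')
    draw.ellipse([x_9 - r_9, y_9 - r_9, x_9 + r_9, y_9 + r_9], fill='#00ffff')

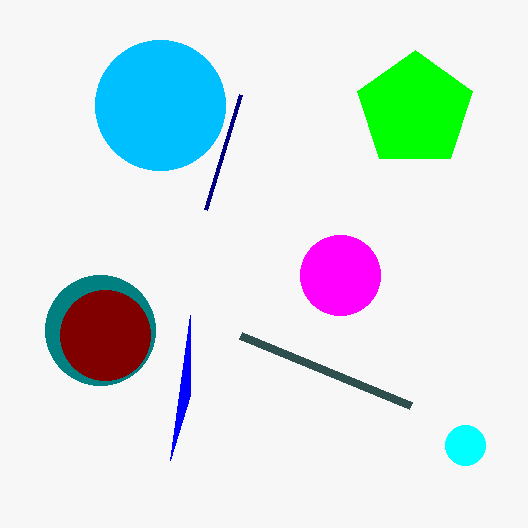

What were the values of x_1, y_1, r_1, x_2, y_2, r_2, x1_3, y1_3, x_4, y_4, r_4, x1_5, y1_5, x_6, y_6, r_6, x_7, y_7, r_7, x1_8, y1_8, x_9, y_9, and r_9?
x_1 = 340
y_1 = 275
r_1 = 40
x_2 = 100
y_2 = 330
r_2 = 55
x1_3 = 205
y1_3 = 210
x_4 = 105
y_4 = 335
r_4 = 45
x1_5 = 410
y1_5 = 405
x_6 = 415
y_6 = 110
r_6 = 60
x_7 = 160
y_7 = 105
r_7 = 65
x1_8 = 190
y1_8 = 315
x_9 = 465
y_9 = 445
r_9 = 20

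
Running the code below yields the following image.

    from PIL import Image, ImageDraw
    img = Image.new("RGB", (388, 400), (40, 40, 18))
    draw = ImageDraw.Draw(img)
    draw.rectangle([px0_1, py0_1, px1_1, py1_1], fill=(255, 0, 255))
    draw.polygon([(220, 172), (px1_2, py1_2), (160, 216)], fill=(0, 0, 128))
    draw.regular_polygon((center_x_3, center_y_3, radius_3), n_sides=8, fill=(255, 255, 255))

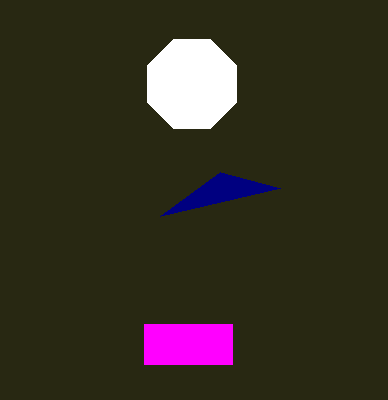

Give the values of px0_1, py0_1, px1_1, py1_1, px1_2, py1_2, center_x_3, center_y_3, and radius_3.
px0_1 = 144; py0_1 = 324; px1_1 = 232; py1_1 = 364; px1_2 = 280; py1_2 = 188; center_x_3 = 192; center_y_3 = 84; radius_3 = 48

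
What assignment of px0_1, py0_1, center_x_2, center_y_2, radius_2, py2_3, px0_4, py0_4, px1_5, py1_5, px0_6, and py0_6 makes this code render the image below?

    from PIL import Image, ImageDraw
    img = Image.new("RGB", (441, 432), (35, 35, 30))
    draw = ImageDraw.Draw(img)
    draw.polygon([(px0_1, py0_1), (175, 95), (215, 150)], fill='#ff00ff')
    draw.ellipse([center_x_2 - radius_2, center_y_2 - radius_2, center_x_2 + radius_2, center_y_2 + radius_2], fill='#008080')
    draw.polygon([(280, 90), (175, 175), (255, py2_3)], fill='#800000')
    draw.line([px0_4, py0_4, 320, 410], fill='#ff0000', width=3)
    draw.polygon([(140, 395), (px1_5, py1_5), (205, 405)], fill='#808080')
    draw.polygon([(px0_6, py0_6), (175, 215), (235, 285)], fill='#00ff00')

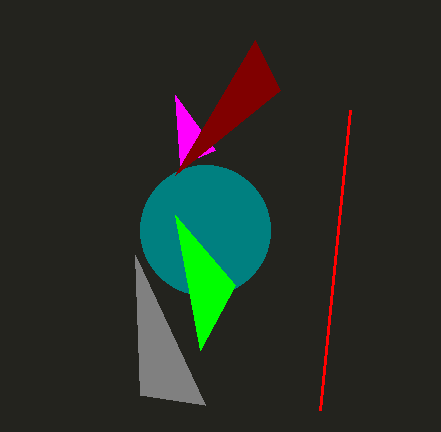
px0_1 = 180; py0_1 = 165; center_x_2 = 205; center_y_2 = 230; radius_2 = 65; py2_3 = 40; px0_4 = 350; py0_4 = 110; px1_5 = 135; py1_5 = 255; px0_6 = 200; py0_6 = 350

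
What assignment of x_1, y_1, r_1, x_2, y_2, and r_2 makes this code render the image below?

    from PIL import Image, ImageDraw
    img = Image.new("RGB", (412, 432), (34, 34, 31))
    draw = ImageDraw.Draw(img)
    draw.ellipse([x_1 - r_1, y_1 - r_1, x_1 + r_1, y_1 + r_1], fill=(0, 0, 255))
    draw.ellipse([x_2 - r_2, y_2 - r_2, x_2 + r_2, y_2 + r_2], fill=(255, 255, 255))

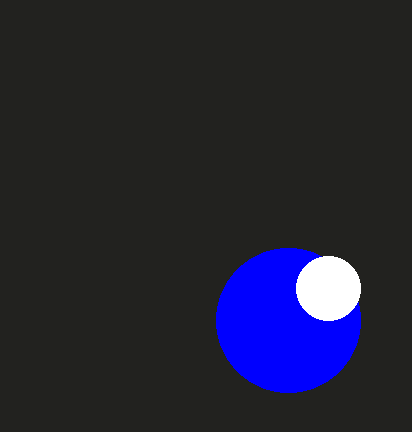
x_1 = 288; y_1 = 320; r_1 = 72; x_2 = 328; y_2 = 288; r_2 = 32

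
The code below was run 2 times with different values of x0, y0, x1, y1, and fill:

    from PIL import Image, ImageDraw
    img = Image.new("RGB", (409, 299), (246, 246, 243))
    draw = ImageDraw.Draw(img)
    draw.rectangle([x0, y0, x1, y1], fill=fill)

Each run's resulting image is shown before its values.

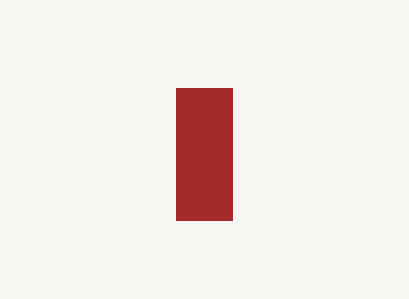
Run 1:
x0 = 176
y0 = 88
x1 = 232
y1 = 220
fill = 'brown'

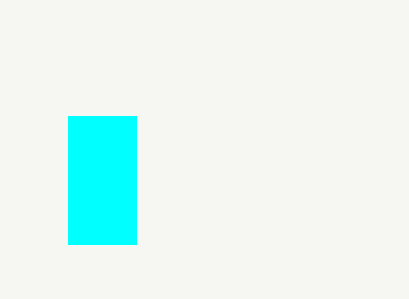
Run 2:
x0 = 68, y0 = 116, x1 = 136, y1 = 244, fill = 'cyan'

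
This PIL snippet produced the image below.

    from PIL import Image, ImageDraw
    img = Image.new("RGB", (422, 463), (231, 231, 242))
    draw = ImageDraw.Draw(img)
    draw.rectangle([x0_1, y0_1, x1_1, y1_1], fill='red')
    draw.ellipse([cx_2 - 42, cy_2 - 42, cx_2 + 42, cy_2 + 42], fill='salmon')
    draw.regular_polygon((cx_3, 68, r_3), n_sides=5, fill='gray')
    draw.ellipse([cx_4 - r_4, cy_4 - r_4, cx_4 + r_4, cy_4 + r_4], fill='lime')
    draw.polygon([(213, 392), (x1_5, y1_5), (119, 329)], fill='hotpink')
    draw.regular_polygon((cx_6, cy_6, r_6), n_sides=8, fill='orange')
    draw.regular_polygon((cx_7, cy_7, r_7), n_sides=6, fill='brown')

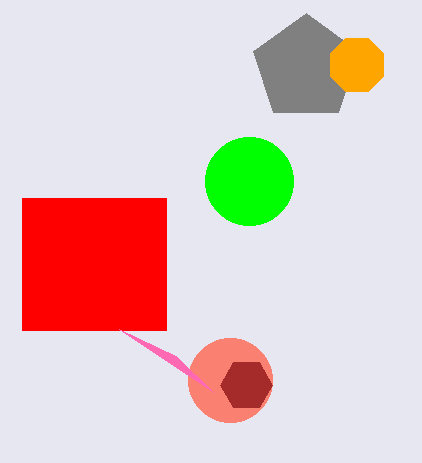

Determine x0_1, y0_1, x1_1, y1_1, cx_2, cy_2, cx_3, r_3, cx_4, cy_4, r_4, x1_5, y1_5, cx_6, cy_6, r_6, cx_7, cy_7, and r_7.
x0_1 = 22, y0_1 = 198, x1_1 = 166, y1_1 = 330, cx_2 = 230, cy_2 = 380, cx_3 = 306, r_3 = 55, cx_4 = 249, cy_4 = 181, r_4 = 44, x1_5 = 176, y1_5 = 356, cx_6 = 357, cy_6 = 65, r_6 = 29, cx_7 = 246, cy_7 = 385, r_7 = 26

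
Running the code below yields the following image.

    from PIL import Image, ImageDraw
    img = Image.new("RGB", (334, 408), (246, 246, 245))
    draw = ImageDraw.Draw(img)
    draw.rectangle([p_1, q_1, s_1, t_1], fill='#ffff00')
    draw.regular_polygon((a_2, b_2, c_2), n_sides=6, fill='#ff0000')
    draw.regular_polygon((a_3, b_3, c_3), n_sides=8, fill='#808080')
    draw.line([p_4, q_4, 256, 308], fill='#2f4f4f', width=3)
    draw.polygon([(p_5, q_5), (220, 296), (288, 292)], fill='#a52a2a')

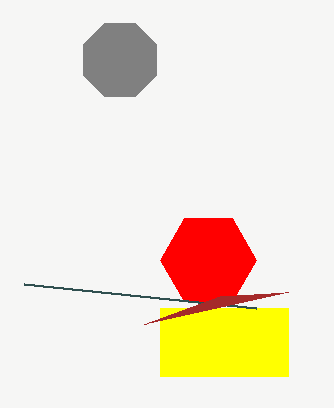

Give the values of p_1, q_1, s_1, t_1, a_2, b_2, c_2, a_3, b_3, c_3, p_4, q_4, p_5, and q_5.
p_1 = 160; q_1 = 308; s_1 = 288; t_1 = 376; a_2 = 208; b_2 = 260; c_2 = 48; a_3 = 120; b_3 = 60; c_3 = 40; p_4 = 24; q_4 = 284; p_5 = 144; q_5 = 324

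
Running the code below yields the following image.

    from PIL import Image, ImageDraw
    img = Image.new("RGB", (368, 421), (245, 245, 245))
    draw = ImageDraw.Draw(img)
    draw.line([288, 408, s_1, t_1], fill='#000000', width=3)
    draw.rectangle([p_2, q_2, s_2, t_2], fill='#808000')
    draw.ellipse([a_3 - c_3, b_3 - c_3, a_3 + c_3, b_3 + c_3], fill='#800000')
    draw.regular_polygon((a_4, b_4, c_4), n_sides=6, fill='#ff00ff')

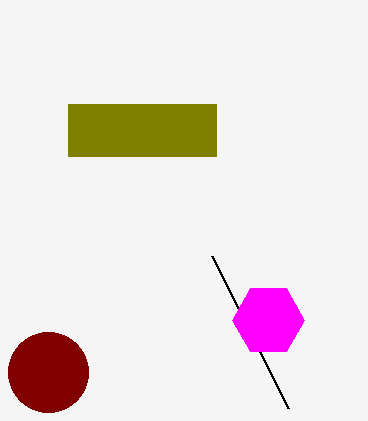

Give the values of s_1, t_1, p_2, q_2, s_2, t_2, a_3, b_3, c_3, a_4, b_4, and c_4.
s_1 = 212
t_1 = 256
p_2 = 68
q_2 = 104
s_2 = 216
t_2 = 156
a_3 = 48
b_3 = 372
c_3 = 40
a_4 = 268
b_4 = 320
c_4 = 36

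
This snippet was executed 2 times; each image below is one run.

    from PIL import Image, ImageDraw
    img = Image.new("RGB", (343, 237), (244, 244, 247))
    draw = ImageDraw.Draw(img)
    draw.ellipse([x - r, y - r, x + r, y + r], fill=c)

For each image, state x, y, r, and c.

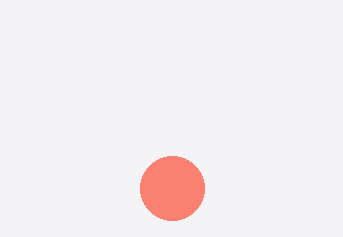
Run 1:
x = 172
y = 188
r = 32
c = 'salmon'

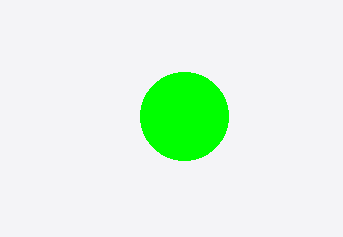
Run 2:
x = 184; y = 116; r = 44; c = 'lime'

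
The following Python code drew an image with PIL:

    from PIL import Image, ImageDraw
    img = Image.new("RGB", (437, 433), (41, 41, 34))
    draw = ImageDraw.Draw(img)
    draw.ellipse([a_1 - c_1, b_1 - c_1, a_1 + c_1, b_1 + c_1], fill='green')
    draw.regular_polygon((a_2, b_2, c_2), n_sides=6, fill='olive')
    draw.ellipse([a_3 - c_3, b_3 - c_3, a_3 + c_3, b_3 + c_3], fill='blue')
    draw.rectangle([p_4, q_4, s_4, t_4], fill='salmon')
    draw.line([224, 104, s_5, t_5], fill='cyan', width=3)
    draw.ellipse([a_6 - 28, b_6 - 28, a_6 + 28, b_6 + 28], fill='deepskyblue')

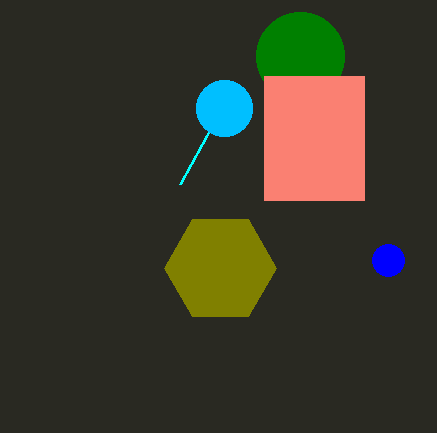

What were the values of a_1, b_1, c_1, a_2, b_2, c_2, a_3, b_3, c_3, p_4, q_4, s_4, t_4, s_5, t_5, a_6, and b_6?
a_1 = 300; b_1 = 56; c_1 = 44; a_2 = 220; b_2 = 268; c_2 = 56; a_3 = 388; b_3 = 260; c_3 = 16; p_4 = 264; q_4 = 76; s_4 = 364; t_4 = 200; s_5 = 180; t_5 = 184; a_6 = 224; b_6 = 108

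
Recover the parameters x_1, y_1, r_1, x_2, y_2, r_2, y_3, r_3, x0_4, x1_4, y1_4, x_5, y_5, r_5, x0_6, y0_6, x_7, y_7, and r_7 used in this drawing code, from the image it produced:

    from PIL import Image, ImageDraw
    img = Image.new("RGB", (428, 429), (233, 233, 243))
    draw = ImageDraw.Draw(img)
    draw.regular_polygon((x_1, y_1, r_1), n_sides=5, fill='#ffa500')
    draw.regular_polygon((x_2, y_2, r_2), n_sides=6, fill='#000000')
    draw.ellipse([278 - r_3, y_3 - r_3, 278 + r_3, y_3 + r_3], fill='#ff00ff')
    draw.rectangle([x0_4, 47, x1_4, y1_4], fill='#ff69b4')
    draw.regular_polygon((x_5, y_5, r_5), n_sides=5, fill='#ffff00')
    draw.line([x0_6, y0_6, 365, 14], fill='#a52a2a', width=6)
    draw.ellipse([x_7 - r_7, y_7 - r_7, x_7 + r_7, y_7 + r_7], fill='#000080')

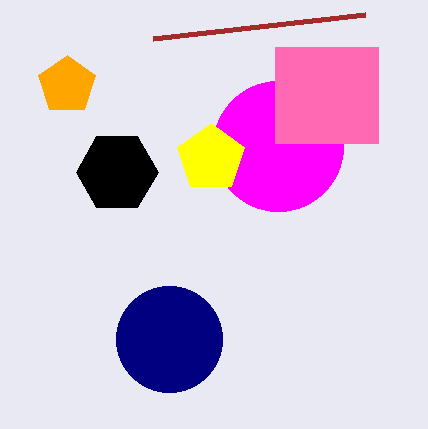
x_1 = 67; y_1 = 85; r_1 = 30; x_2 = 117; y_2 = 172; r_2 = 41; y_3 = 146; r_3 = 65; x0_4 = 275; x1_4 = 378; y1_4 = 143; x_5 = 211; y_5 = 158; r_5 = 35; x0_6 = 153; y0_6 = 38; x_7 = 169; y_7 = 339; r_7 = 53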